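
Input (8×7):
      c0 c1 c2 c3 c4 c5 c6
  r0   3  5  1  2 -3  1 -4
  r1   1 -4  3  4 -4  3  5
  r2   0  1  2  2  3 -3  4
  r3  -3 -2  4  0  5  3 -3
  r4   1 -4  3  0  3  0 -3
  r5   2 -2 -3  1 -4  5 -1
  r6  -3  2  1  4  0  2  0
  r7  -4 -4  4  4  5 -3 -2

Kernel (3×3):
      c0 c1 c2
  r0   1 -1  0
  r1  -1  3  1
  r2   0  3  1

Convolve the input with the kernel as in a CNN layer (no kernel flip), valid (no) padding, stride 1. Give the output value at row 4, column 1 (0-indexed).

-6

The receptive field on the input at this output position is [-4 3 0 / -2 -3 1 / 2 1 4]. Elementwise product with the kernel and sum: -4·1 + 3·-1 + -2·-1 + -3·3 + 1·1 + 1·3 + 4·1.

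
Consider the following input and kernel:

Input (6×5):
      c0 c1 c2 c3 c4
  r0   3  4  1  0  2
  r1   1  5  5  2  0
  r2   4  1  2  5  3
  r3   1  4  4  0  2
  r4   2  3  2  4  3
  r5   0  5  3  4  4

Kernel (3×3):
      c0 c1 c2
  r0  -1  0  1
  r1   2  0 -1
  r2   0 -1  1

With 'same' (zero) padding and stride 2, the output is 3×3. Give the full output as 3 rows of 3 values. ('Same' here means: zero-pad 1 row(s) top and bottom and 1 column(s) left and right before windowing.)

Output[0,0]: The receptive field on the zero-padded input at this output position is [0 0 0 / 0 3 4 / 0 1 5]. Elementwise product with the kernel and sum: 0·-1 + 0·1 + 0·2 + 4·-1 + 1·-1 + 5·1.

0 5 0
7 -10 6
6 -1 4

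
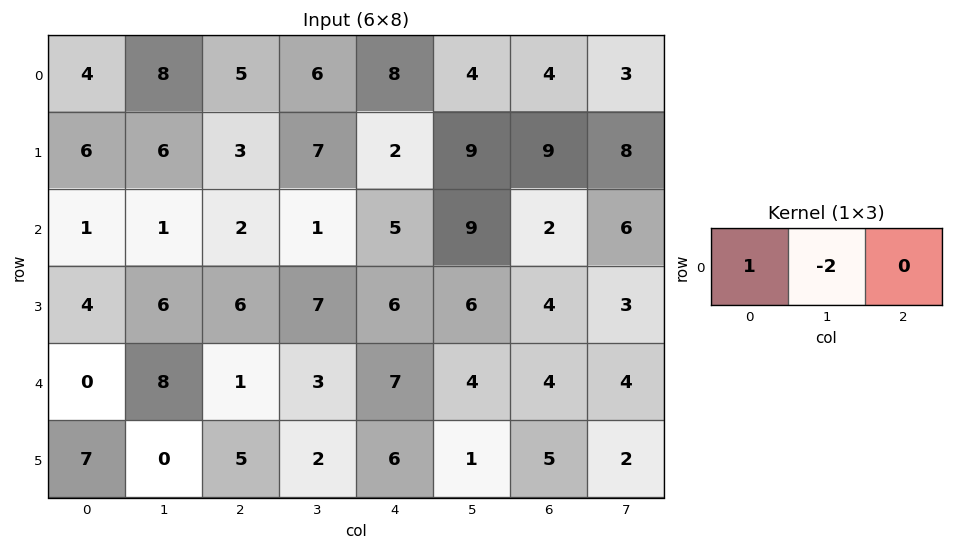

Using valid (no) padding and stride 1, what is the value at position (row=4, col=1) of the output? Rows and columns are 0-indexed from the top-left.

6

The receptive field on the input at this output position is [8 1 3]. Elementwise product with the kernel and sum: 8·1 + 1·-2.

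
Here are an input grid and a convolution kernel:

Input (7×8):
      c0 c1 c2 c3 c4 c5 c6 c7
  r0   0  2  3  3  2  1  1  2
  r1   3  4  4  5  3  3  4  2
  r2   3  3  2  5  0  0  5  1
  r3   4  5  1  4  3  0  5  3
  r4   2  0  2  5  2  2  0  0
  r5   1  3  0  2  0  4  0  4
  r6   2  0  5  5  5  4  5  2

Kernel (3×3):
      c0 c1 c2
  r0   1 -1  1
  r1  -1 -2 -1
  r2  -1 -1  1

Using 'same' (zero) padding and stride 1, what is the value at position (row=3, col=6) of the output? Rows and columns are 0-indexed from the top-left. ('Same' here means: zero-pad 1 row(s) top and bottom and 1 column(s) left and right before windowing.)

-19

The receptive field on the zero-padded input at this output position is [0 5 1 / 0 5 3 / 2 0 0]. Elementwise product with the kernel and sum: 0·1 + 5·-1 + 1·1 + 0·-1 + 5·-2 + 3·-1 + 2·-1 + 0·-1 + 0·1.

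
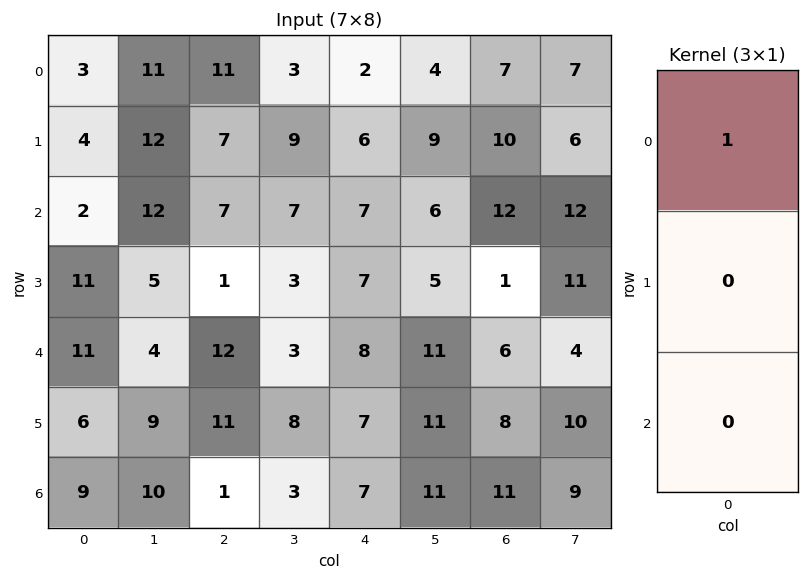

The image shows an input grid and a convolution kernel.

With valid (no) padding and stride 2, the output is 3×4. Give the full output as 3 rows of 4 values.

Output[0,0]: The receptive field on the input at this output position is [3 / 4 / 2]. Elementwise product with the kernel and sum: 3·1.

3 11 2 7
2 7 7 12
11 12 8 6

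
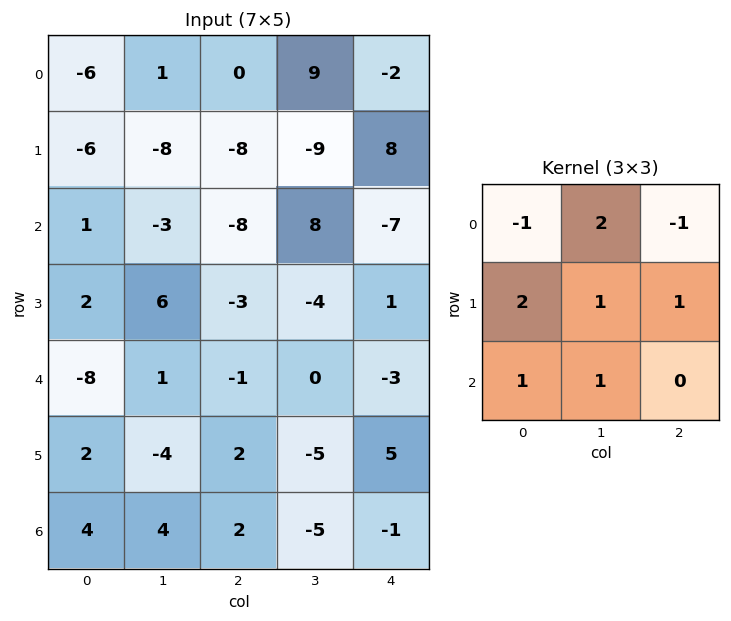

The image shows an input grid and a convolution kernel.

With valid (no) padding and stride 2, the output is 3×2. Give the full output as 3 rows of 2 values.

-22 3
1 21
21 5

Output[0,0]: The receptive field on the input at this output position is [-6 1 0 / -6 -8 -8 / 1 -3 -8]. Elementwise product with the kernel and sum: -6·-1 + 1·2 + 0·-1 + -6·2 + -8·1 + -8·1 + 1·1 + -3·1.
Output[0,1]: The receptive field on the input at this output position is [0 9 -2 / -8 -9 8 / -8 8 -7]. Elementwise product with the kernel and sum: 0·-1 + 9·2 + -2·-1 + -8·2 + -9·1 + 8·1 + -8·1 + 8·1.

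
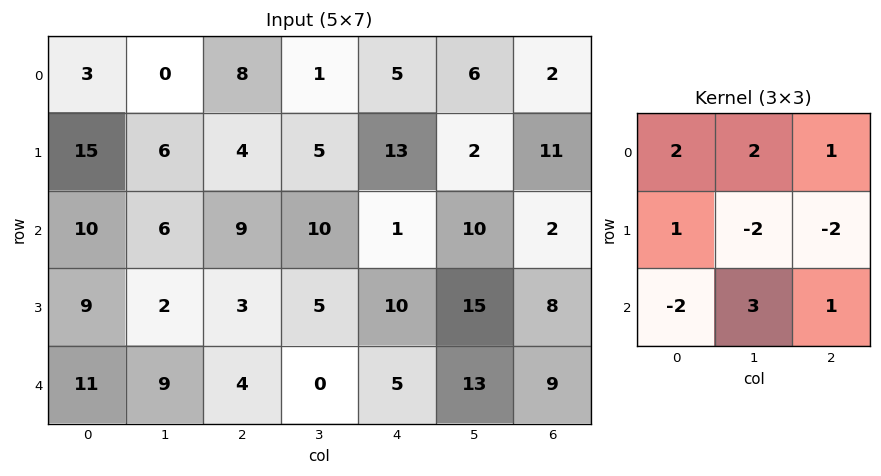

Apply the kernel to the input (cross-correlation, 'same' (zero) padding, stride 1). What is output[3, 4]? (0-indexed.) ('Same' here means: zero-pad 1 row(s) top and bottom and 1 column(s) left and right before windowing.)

The receptive field on the zero-padded input at this output position is [10 1 10 / 5 10 15 / 0 5 13]. Elementwise product with the kernel and sum: 10·2 + 1·2 + 10·1 + 5·1 + 10·-2 + 15·-2 + 0·-2 + 5·3 + 13·1.

15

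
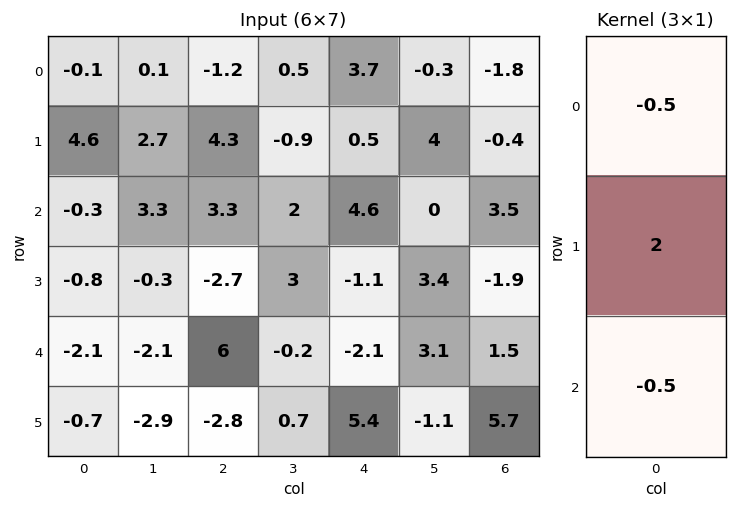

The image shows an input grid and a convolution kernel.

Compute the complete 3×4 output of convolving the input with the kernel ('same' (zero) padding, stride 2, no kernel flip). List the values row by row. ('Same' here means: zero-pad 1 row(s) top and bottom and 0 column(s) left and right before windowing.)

Output[0,0]: The receptive field on the zero-padded input at this output position is [0 / -0.1 / 4.6]. Elementwise product with the kernel and sum: 0·-0.5 + -0.1·2 + 4.6·-0.5.
Output[0,1]: The receptive field on the zero-padded input at this output position is [0 / -1.2 / 4.3]. Elementwise product with the kernel and sum: 0·-0.5 + -1.2·2 + 4.3·-0.5.

-2.5 -4.55 7.15 -3.4
-2.5 5.8 9.5 8.15
-3.45 14.75 -6.35 1.1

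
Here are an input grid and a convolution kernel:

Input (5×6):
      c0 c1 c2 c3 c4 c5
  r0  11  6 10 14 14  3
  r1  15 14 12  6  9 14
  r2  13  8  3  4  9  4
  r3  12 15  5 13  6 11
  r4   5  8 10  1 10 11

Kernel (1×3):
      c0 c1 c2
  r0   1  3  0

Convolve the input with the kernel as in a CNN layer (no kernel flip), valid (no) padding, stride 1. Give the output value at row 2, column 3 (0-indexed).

31

The receptive field on the input at this output position is [4 9 4]. Elementwise product with the kernel and sum: 4·1 + 9·3.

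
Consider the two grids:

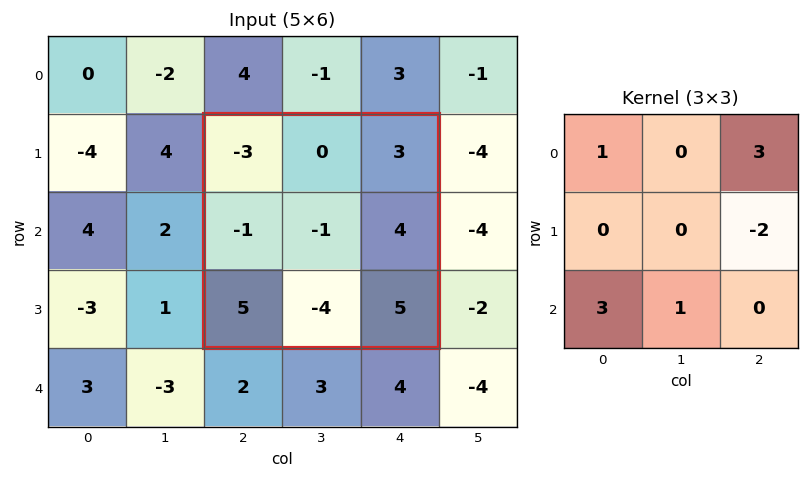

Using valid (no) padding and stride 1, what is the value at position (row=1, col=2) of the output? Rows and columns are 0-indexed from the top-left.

9

The receptive field on the input at this output position is [-3 0 3 / -1 -1 4 / 5 -4 5]. Elementwise product with the kernel and sum: -3·1 + 3·3 + 4·-2 + 5·3 + -4·1.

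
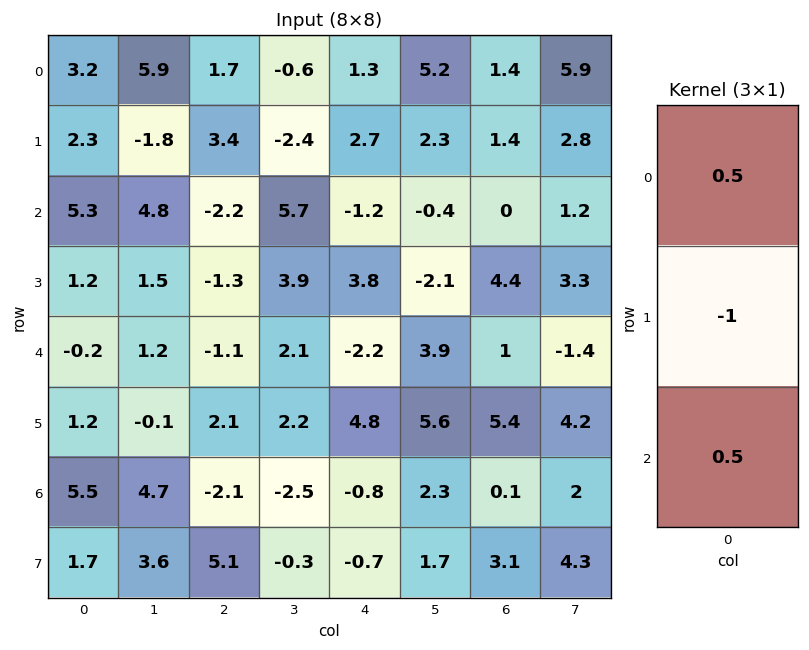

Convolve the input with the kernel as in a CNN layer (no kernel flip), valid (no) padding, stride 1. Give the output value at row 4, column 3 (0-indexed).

-2.4

The receptive field on the input at this output position is [2.1 / 2.2 / -2.5]. Elementwise product with the kernel and sum: 2.1·0.5 + 2.2·-1 + -2.5·0.5.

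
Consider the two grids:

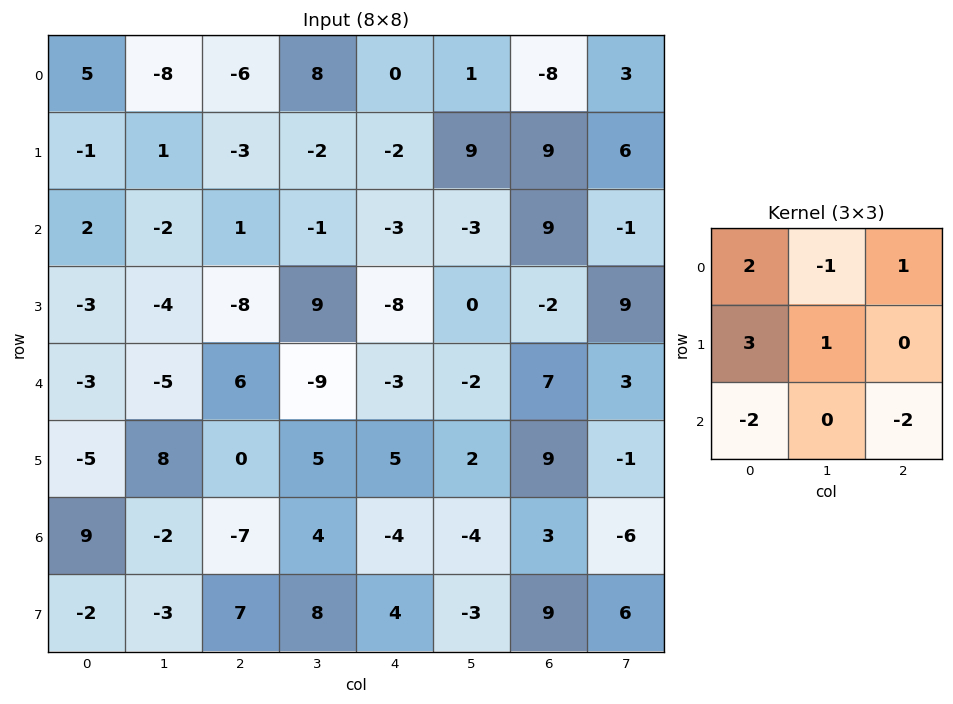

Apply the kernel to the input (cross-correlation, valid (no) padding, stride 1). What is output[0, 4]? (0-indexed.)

The receptive field on the input at this output position is [0 1 -8 / -2 9 9 / -3 -3 9]. Elementwise product with the kernel and sum: 0·2 + 1·-1 + -8·1 + -2·3 + 9·1 + -3·-2 + 9·-2.

-18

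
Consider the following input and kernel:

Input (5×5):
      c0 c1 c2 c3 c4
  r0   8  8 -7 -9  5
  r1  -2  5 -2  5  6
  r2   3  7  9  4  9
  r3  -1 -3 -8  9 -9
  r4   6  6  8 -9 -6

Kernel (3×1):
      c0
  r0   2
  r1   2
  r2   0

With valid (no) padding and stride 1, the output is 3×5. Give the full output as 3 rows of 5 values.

Output[0,0]: The receptive field on the input at this output position is [8 / -2 / 3]. Elementwise product with the kernel and sum: 8·2 + -2·2.
Output[0,1]: The receptive field on the input at this output position is [8 / 5 / 7]. Elementwise product with the kernel and sum: 8·2 + 5·2.

12 26 -18 -8 22
2 24 14 18 30
4 8 2 26 0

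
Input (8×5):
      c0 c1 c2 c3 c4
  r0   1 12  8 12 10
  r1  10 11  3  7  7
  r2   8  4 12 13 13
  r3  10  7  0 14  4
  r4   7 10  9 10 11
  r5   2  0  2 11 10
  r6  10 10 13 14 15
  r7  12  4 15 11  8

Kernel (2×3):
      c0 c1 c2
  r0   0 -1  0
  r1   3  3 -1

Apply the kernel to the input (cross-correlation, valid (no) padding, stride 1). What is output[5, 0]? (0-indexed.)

The receptive field on the input at this output position is [2 0 2 / 10 10 13]. Elementwise product with the kernel and sum: 0·-1 + 10·3 + 10·3 + 13·-1.

47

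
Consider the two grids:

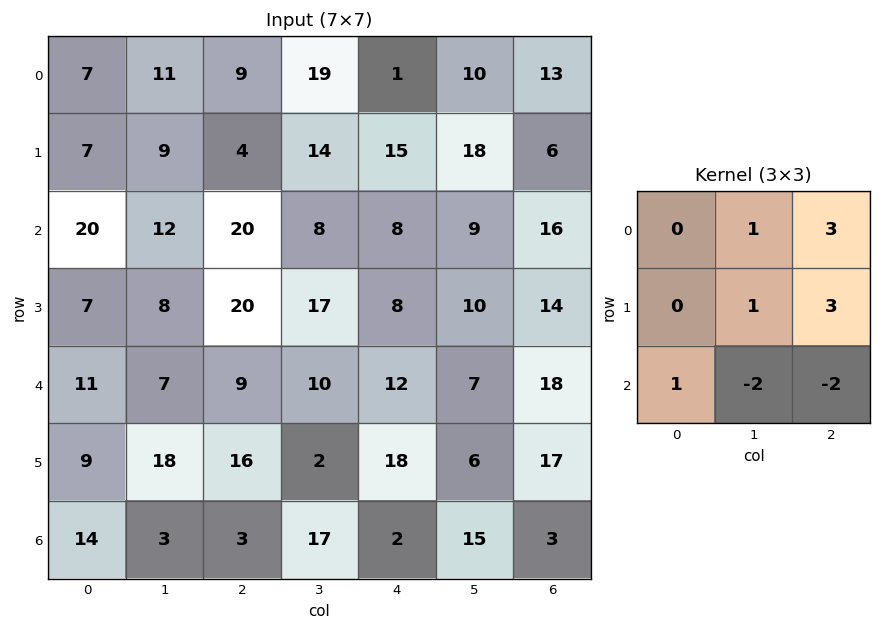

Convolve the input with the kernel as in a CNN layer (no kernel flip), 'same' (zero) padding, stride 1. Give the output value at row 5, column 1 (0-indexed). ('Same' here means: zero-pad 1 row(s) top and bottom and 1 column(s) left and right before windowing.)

The receptive field on the zero-padded input at this output position is [11 7 9 / 9 18 16 / 14 3 3]. Elementwise product with the kernel and sum: 7·1 + 9·3 + 18·1 + 16·3 + 14·1 + 3·-2 + 3·-2.

102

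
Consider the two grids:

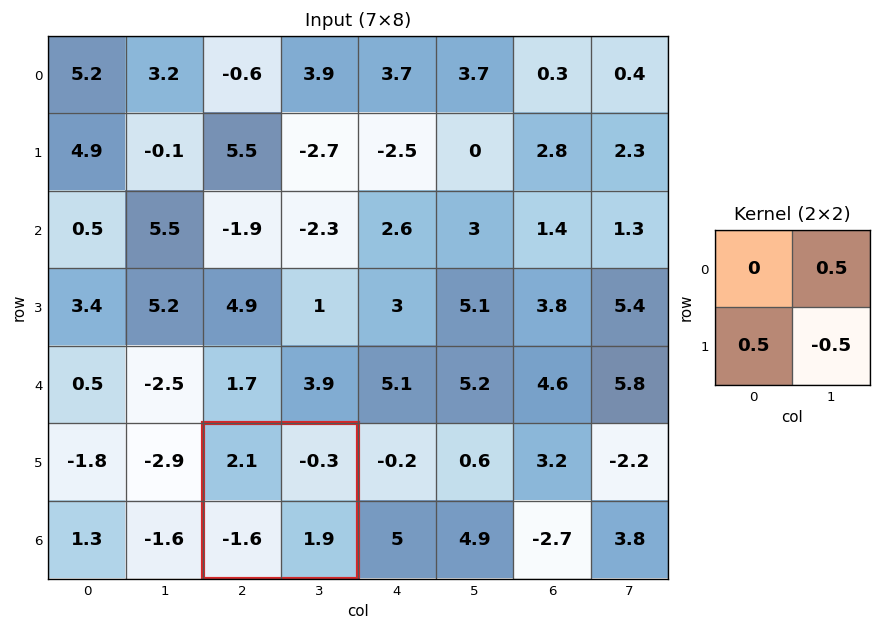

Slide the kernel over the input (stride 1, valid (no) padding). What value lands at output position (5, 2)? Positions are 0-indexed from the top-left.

The receptive field on the input at this output position is [2.1 -0.3 / -1.6 1.9]. Elementwise product with the kernel and sum: -0.3·0.5 + -1.6·0.5 + 1.9·-0.5.

-1.9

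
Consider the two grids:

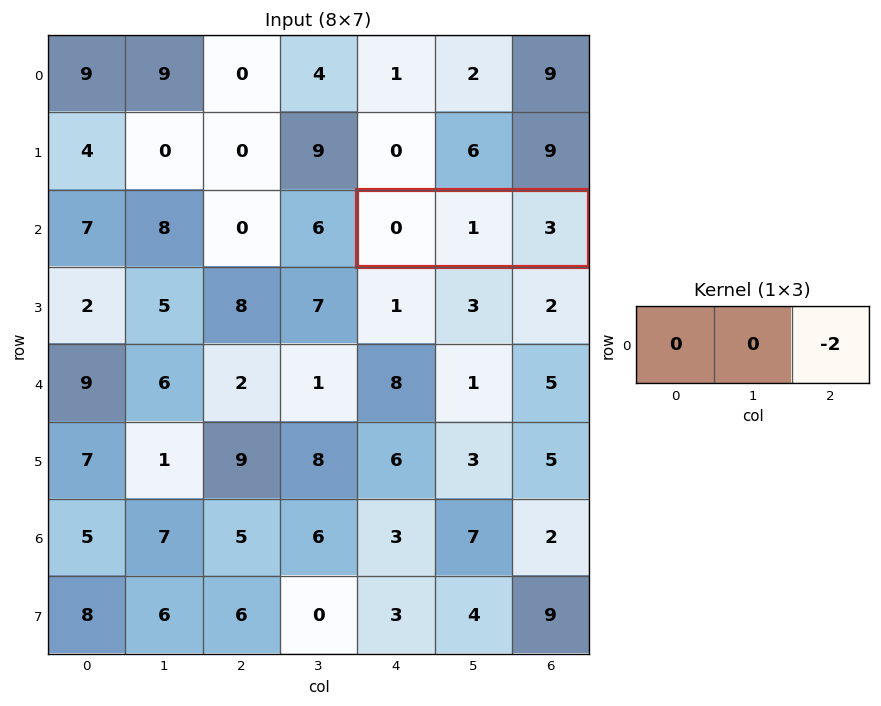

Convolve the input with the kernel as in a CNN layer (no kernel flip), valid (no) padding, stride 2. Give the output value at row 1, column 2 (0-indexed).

-6

The receptive field on the input at this output position is [0 1 3]. Elementwise product with the kernel and sum: 3·-2.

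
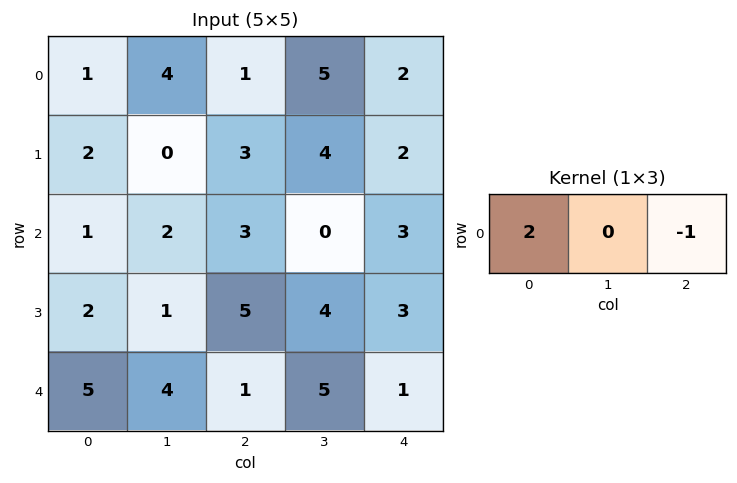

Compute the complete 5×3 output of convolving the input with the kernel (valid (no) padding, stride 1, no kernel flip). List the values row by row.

Output[0,0]: The receptive field on the input at this output position is [1 4 1]. Elementwise product with the kernel and sum: 1·2 + 1·-1.

1 3 0
1 -4 4
-1 4 3
-1 -2 7
9 3 1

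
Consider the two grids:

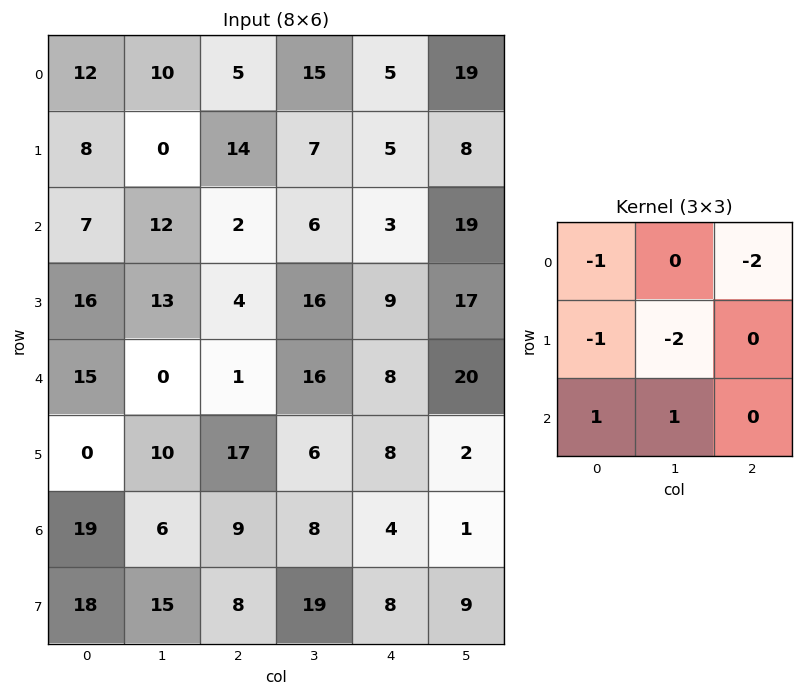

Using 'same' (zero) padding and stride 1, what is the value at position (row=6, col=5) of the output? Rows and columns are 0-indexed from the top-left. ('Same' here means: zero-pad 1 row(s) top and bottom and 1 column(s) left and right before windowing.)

The receptive field on the zero-padded input at this output position is [8 2 0 / 4 1 0 / 8 9 0]. Elementwise product with the kernel and sum: 8·-1 + 0·-2 + 4·-1 + 1·-2 + 8·1 + 9·1.

3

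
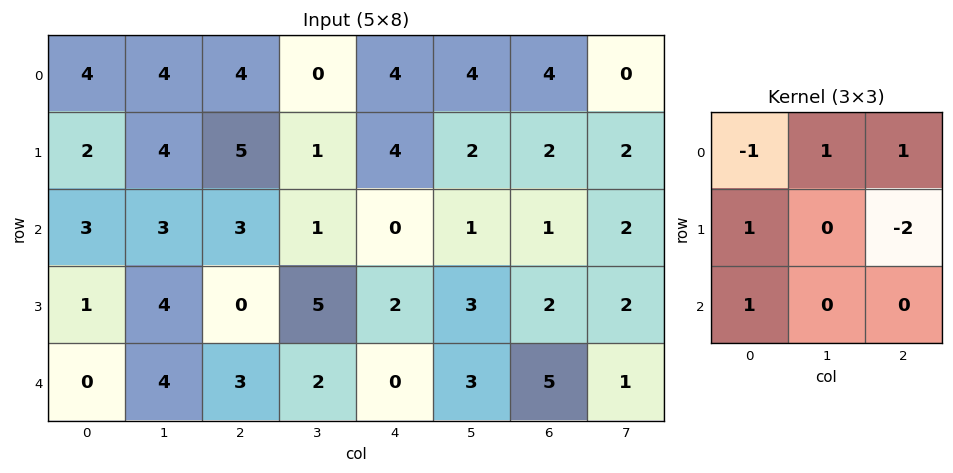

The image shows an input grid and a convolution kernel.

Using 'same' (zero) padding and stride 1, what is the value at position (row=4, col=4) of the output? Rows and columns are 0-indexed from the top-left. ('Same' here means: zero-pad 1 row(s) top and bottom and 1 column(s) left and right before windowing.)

The receptive field on the zero-padded input at this output position is [5 2 3 / 2 0 3 / 0 0 0]. Elementwise product with the kernel and sum: 5·-1 + 2·1 + 3·1 + 2·1 + 3·-2 + 0·1.

-4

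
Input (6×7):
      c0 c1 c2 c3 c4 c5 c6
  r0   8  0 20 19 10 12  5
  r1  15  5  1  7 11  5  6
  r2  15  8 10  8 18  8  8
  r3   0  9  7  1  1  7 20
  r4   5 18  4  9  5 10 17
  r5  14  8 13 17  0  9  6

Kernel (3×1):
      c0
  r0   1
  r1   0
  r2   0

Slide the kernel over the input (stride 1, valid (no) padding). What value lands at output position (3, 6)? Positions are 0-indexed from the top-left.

20

The receptive field on the input at this output position is [20 / 17 / 6]. Elementwise product with the kernel and sum: 20·1.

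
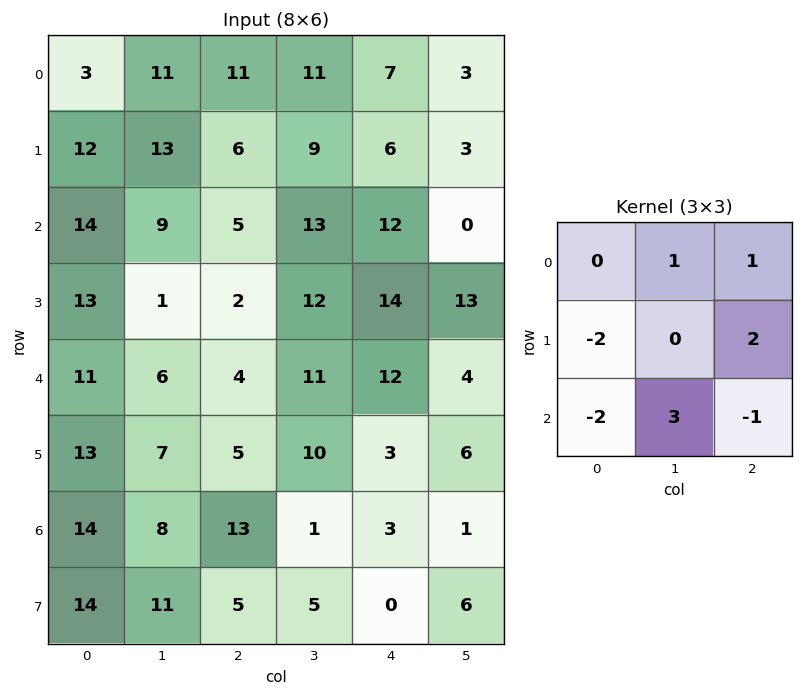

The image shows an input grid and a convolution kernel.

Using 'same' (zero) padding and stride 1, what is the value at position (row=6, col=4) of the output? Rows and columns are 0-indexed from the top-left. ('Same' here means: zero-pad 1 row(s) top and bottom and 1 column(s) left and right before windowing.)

The receptive field on the zero-padded input at this output position is [10 3 6 / 1 3 1 / 5 0 6]. Elementwise product with the kernel and sum: 3·1 + 6·1 + 1·-2 + 1·2 + 5·-2 + 0·3 + 6·-1.

-7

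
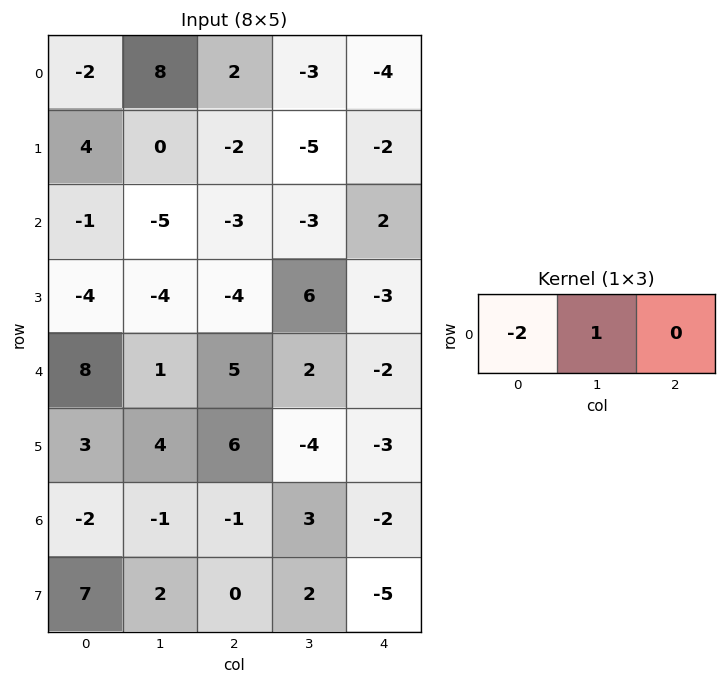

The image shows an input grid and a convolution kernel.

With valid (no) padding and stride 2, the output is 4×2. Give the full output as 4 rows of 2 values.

12 -7
-3 3
-15 -8
3 5

Output[0,0]: The receptive field on the input at this output position is [-2 8 2]. Elementwise product with the kernel and sum: -2·-2 + 8·1.
Output[0,1]: The receptive field on the input at this output position is [2 -3 -4]. Elementwise product with the kernel and sum: 2·-2 + -3·1.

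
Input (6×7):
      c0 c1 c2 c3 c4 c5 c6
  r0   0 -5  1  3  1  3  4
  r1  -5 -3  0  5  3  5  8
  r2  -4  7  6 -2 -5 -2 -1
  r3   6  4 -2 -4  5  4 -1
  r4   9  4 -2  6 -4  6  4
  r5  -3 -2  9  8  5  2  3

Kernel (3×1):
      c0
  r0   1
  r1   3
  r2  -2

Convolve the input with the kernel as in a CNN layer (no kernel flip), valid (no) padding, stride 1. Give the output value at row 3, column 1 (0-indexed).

20

The receptive field on the input at this output position is [4 / 4 / -2]. Elementwise product with the kernel and sum: 4·1 + 4·3 + -2·-2.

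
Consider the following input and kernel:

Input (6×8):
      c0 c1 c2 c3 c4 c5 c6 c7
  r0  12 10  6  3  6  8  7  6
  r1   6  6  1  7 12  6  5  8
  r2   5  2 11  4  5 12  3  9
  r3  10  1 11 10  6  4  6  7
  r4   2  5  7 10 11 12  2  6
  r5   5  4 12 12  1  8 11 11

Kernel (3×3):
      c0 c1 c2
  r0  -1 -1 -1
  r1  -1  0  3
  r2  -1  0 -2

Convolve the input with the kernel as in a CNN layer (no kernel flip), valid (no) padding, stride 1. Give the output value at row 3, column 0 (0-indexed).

The receptive field on the input at this output position is [10 1 11 / 2 5 7 / 5 4 12]. Elementwise product with the kernel and sum: 10·-1 + 1·-1 + 11·-1 + 2·-1 + 7·3 + 5·-1 + 12·-2.

-32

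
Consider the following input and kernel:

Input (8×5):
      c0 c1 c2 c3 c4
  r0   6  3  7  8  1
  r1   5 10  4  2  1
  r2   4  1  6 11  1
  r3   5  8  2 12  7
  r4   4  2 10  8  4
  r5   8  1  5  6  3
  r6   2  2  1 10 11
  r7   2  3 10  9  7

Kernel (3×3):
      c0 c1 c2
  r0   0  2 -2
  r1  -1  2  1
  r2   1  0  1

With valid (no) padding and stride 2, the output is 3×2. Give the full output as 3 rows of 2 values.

21 22
17 63
-14 30

Output[0,0]: The receptive field on the input at this output position is [6 3 7 / 5 10 4 / 4 1 6]. Elementwise product with the kernel and sum: 3·2 + 7·-2 + 5·-1 + 10·2 + 4·1 + 4·1 + 6·1.
Output[0,1]: The receptive field on the input at this output position is [7 8 1 / 4 2 1 / 6 11 1]. Elementwise product with the kernel and sum: 8·2 + 1·-2 + 4·-1 + 2·2 + 1·1 + 6·1 + 1·1.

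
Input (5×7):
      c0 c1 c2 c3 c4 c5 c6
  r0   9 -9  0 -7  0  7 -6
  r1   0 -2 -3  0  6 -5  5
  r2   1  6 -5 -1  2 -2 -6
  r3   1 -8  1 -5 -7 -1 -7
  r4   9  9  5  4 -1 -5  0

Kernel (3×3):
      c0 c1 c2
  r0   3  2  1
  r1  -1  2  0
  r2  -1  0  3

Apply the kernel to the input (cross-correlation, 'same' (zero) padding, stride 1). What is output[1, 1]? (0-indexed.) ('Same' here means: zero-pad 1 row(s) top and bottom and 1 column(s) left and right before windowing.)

-11

The receptive field on the zero-padded input at this output position is [9 -9 0 / 0 -2 -3 / 1 6 -5]. Elementwise product with the kernel and sum: 9·3 + -9·2 + 0·1 + 0·-1 + -2·2 + 1·-1 + -5·3.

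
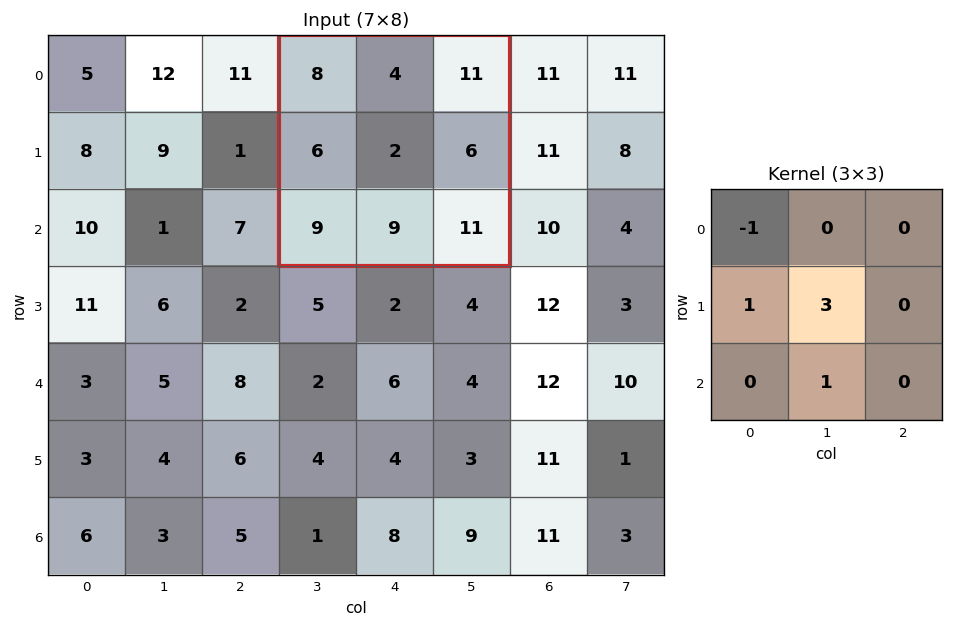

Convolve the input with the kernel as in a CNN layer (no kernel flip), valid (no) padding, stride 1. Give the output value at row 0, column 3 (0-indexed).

The receptive field on the input at this output position is [8 4 11 / 6 2 6 / 9 9 11]. Elementwise product with the kernel and sum: 8·-1 + 6·1 + 2·3 + 9·1.

13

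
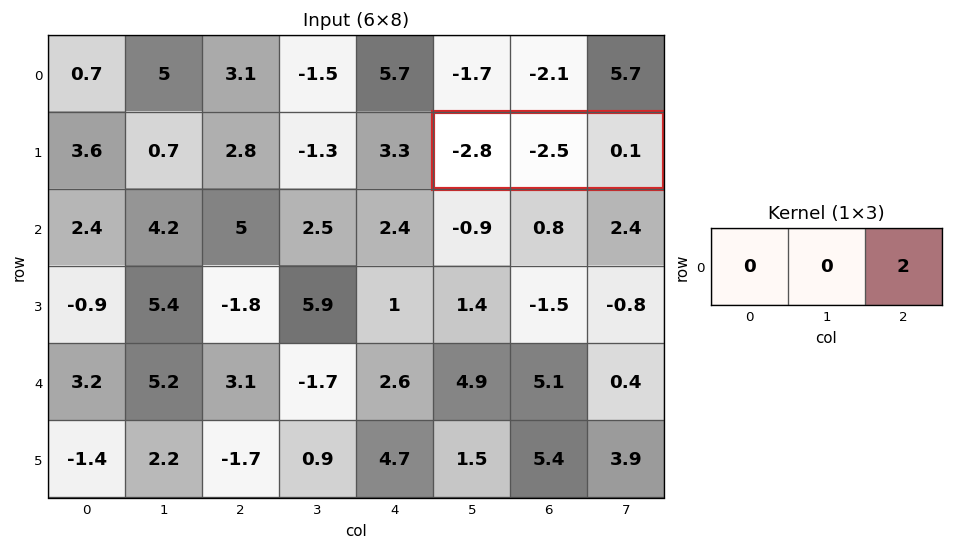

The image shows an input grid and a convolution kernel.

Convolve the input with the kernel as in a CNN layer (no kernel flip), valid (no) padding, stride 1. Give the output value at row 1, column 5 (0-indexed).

0.2

The receptive field on the input at this output position is [-2.8 -2.5 0.1]. Elementwise product with the kernel and sum: 0.1·2.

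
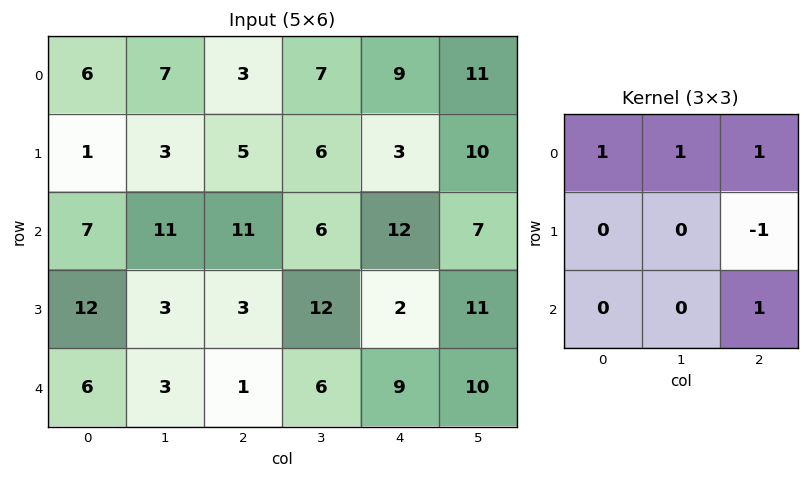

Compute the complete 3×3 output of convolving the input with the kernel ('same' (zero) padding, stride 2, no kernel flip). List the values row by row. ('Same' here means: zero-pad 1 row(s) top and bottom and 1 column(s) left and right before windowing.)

Output[0,0]: The receptive field on the zero-padded input at this output position is [0 0 0 / 0 6 7 / 0 1 3]. Elementwise product with the kernel and sum: 0·1 + 0·1 + 0·1 + 7·-1 + 3·1.

-4 -1 -1
-4 20 23
12 12 15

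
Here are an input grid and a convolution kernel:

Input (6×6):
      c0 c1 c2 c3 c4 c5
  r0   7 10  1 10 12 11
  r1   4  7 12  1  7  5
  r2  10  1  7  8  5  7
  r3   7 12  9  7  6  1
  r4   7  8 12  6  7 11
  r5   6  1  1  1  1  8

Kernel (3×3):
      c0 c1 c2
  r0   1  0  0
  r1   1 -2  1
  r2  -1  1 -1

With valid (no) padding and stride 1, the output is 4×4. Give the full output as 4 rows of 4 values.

Output[0,0]: The receptive field on the input at this output position is [7 10 1 / 4 7 12 / 10 1 7]. Elementwise product with the kernel and sum: 7·1 + 4·1 + 7·-2 + 12·1 + 10·-1 + 1·1 + 7·-1.

-7 -8 14 -8
15 -8 0 4
-9 0 -5 -6
4 1 15 2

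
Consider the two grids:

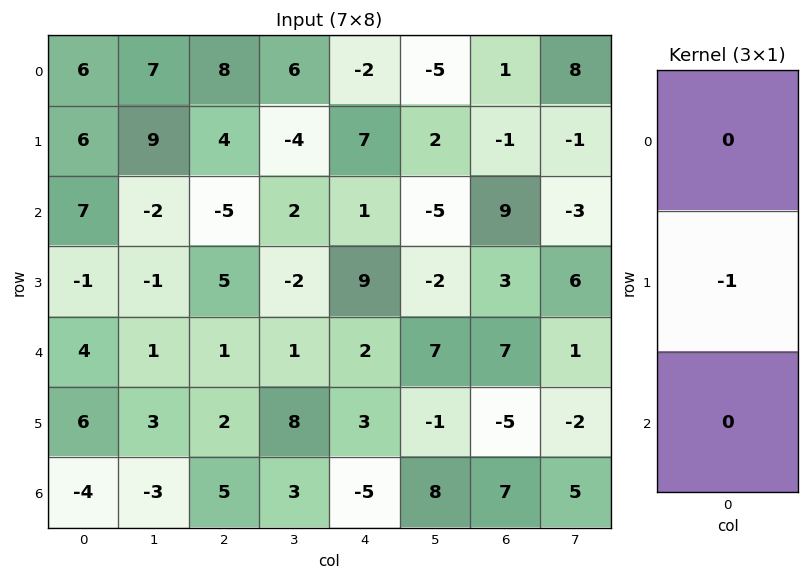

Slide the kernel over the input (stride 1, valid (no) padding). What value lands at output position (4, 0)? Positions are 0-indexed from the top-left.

The receptive field on the input at this output position is [4 / 6 / -4]. Elementwise product with the kernel and sum: 6·-1.

-6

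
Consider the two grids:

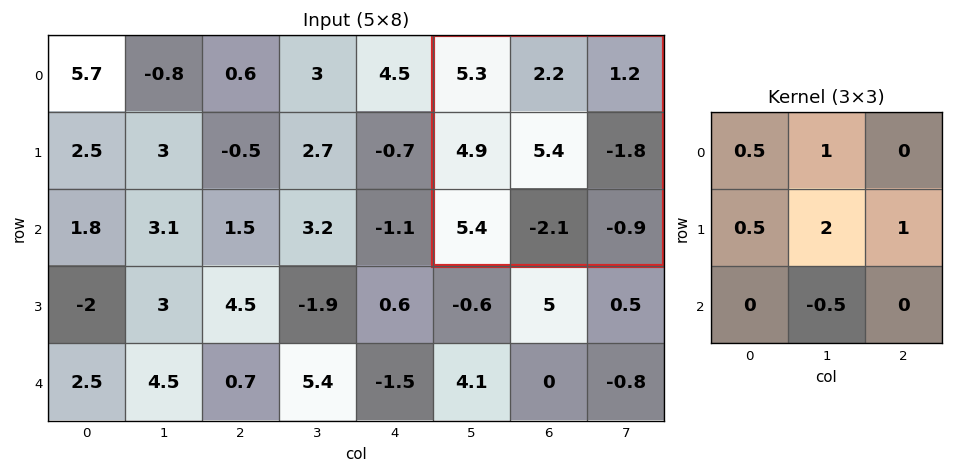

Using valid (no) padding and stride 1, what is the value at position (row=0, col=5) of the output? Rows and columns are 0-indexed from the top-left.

17.35

The receptive field on the input at this output position is [5.3 2.2 1.2 / 4.9 5.4 -1.8 / 5.4 -2.1 -0.9]. Elementwise product with the kernel and sum: 5.3·0.5 + 2.2·1 + 4.9·0.5 + 5.4·2 + -1.8·1 + -2.1·-0.5.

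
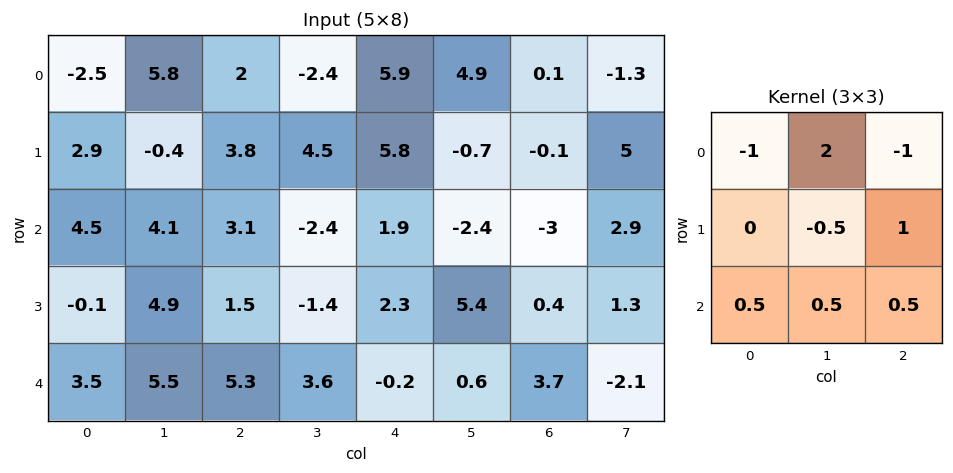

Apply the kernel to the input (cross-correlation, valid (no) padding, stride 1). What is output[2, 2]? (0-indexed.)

-2.45

The receptive field on the input at this output position is [3.1 -2.4 1.9 / 1.5 -1.4 2.3 / 5.3 3.6 -0.2]. Elementwise product with the kernel and sum: 3.1·-1 + -2.4·2 + 1.9·-1 + -1.4·-0.5 + 2.3·1 + 5.3·0.5 + 3.6·0.5 + -0.2·0.5.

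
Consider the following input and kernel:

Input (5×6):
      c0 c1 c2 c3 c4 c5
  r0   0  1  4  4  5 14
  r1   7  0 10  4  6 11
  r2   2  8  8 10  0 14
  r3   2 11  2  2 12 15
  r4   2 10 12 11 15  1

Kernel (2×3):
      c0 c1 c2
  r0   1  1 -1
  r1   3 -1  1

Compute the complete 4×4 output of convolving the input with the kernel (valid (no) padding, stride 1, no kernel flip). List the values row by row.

Output[0,0]: The receptive field on the input at this output position is [0 1 4 / 7 0 10]. Elementwise product with the kernel and sum: 0·1 + 1·1 + 4·-1 + 7·3 + 0·-1 + 10·1.

28 -5 35 12
3 32 22 43
-1 39 34 5
19 40 32 18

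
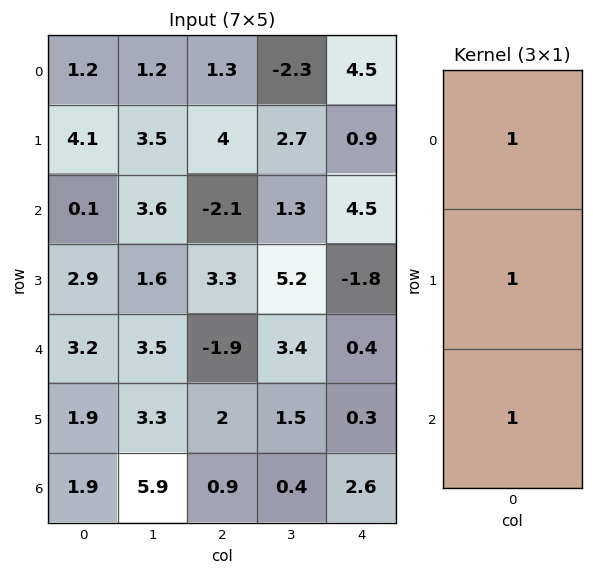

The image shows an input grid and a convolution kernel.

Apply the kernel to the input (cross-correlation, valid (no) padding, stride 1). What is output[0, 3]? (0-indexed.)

The receptive field on the input at this output position is [-2.3 / 2.7 / 1.3]. Elementwise product with the kernel and sum: -2.3·1 + 2.7·1 + 1.3·1.

1.7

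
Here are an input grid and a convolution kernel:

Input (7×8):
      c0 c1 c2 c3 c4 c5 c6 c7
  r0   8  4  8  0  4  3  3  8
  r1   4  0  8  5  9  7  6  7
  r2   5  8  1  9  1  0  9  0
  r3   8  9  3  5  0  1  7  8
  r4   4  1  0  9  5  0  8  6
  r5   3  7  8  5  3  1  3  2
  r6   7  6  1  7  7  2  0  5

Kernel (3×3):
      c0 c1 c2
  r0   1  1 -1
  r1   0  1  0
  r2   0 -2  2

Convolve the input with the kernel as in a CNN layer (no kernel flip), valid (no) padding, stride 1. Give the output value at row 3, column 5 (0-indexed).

The receptive field on the input at this output position is [1 7 8 / 0 8 6 / 1 3 2]. Elementwise product with the kernel and sum: 1·1 + 7·1 + 8·-1 + 8·1 + 3·-2 + 2·2.

6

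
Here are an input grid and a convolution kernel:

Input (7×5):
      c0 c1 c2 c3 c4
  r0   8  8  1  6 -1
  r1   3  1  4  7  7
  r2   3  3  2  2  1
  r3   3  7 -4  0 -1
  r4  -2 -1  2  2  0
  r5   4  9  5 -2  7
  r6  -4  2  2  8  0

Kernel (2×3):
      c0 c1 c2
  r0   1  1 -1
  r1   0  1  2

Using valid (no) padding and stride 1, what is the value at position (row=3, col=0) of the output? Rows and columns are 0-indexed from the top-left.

17

The receptive field on the input at this output position is [3 7 -4 / -2 -1 2]. Elementwise product with the kernel and sum: 3·1 + 7·1 + -4·-1 + -1·1 + 2·2.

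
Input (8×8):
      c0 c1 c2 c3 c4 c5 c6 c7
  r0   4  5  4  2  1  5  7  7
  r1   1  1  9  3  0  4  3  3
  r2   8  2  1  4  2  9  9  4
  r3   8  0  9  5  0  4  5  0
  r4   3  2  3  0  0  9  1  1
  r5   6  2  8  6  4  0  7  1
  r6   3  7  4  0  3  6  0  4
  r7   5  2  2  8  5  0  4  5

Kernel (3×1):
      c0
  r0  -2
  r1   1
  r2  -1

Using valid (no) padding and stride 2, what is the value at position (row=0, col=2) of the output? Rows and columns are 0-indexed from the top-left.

-4

The receptive field on the input at this output position is [1 / 0 / 2]. Elementwise product with the kernel and sum: 1·-2 + 0·1 + 2·-1.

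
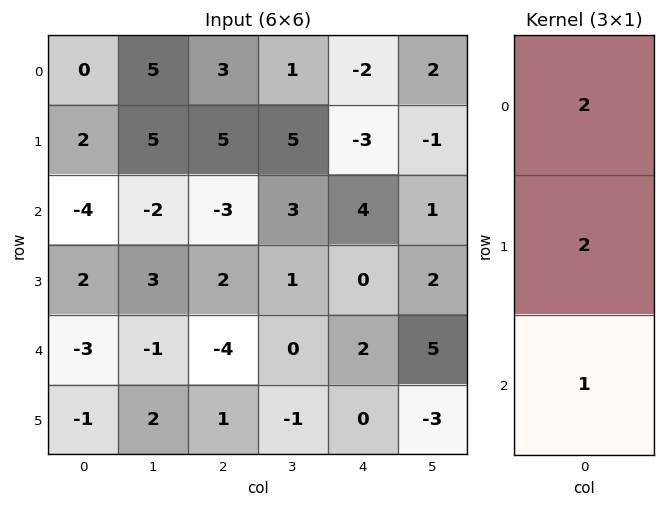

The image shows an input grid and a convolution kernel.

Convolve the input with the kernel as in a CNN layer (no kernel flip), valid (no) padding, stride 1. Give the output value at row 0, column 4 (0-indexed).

-6

The receptive field on the input at this output position is [-2 / -3 / 4]. Elementwise product with the kernel and sum: -2·2 + -3·2 + 4·1.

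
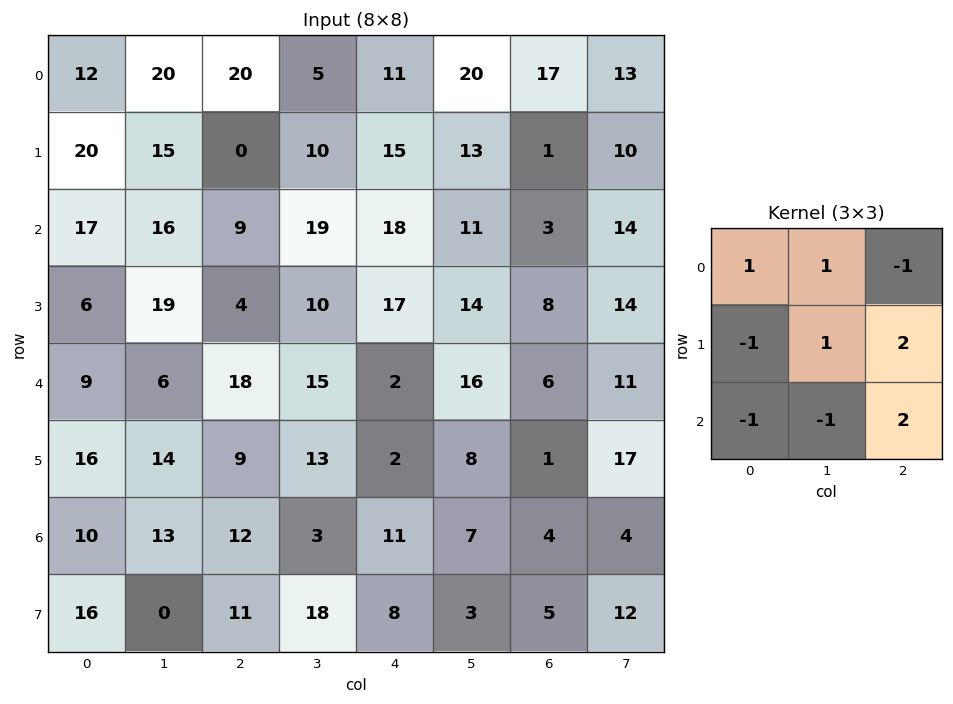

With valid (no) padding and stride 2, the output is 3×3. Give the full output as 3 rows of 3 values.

Output[0,0]: The receptive field on the input at this output position is [12 20 20 / 20 15 0 / 17 16 9]. Elementwise product with the kernel and sum: 12·1 + 20·1 + 20·-1 + 20·-1 + 15·1 + 0·2 + 17·-1 + 16·-1 + 9·2.
Output[0,1]: The receptive field on the input at this output position is [20 5 11 / 0 10 15 / 9 19 18]. Elementwise product with the kernel and sum: 20·1 + 5·1 + 11·-1 + 0·-1 + 10·1 + 15·2 + 9·-1 + 19·-1 + 18·2.

-8 62 -9
66 21 33
14 46 10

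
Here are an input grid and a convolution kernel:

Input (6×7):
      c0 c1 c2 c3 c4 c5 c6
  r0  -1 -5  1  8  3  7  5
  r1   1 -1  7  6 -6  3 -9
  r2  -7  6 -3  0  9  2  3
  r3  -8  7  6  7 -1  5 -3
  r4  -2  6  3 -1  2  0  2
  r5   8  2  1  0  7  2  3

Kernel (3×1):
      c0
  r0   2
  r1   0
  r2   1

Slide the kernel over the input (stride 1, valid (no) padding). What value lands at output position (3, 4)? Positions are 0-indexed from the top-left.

5

The receptive field on the input at this output position is [-1 / 2 / 7]. Elementwise product with the kernel and sum: -1·2 + 7·1.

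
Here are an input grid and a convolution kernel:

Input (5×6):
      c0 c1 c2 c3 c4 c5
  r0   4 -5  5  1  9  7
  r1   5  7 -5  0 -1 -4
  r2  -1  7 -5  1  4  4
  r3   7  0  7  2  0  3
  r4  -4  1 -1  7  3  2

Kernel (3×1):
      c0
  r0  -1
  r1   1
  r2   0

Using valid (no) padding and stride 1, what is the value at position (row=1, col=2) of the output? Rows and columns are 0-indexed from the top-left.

0

The receptive field on the input at this output position is [-5 / -5 / 7]. Elementwise product with the kernel and sum: -5·-1 + -5·1.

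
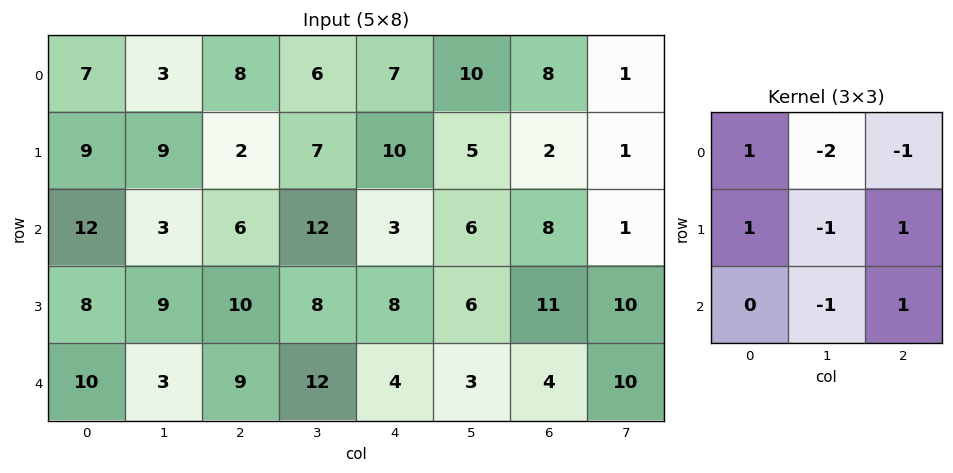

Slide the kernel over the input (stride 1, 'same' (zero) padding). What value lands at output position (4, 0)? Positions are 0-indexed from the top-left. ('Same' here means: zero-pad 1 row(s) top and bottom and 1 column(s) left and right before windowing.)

The receptive field on the zero-padded input at this output position is [0 8 9 / 0 10 3 / 0 0 0]. Elementwise product with the kernel and sum: 0·1 + 8·-2 + 9·-1 + 0·1 + 10·-1 + 3·1 + 0·-1 + 0·1.

-32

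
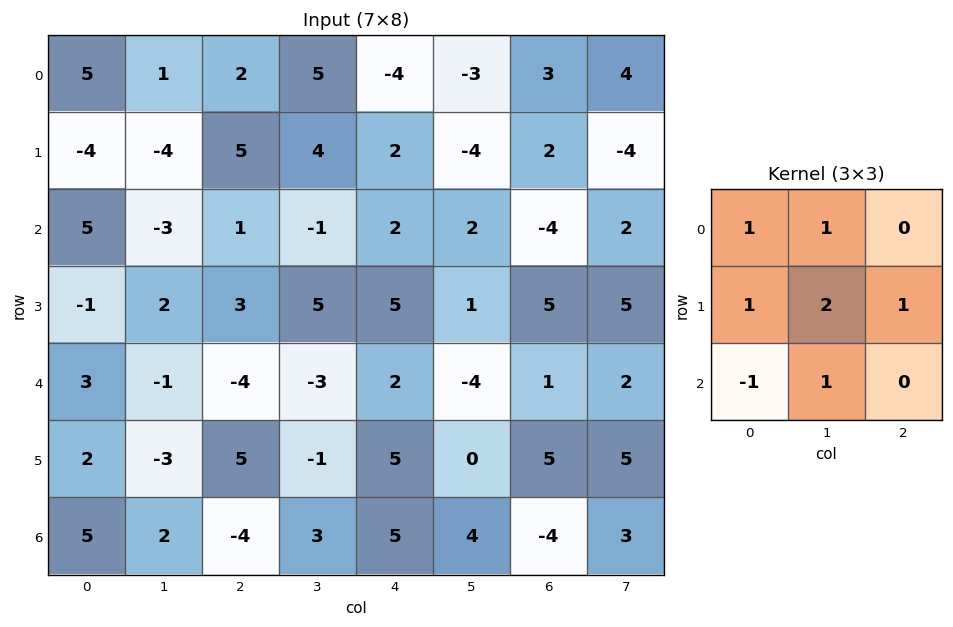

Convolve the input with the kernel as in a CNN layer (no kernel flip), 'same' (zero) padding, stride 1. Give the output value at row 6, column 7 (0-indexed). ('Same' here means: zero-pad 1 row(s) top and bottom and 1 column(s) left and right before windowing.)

12

The receptive field on the zero-padded input at this output position is [5 5 0 / -4 3 0 / 0 0 0]. Elementwise product with the kernel and sum: 5·1 + 5·1 + -4·1 + 3·2 + 0·1 + 0·-1 + 0·1.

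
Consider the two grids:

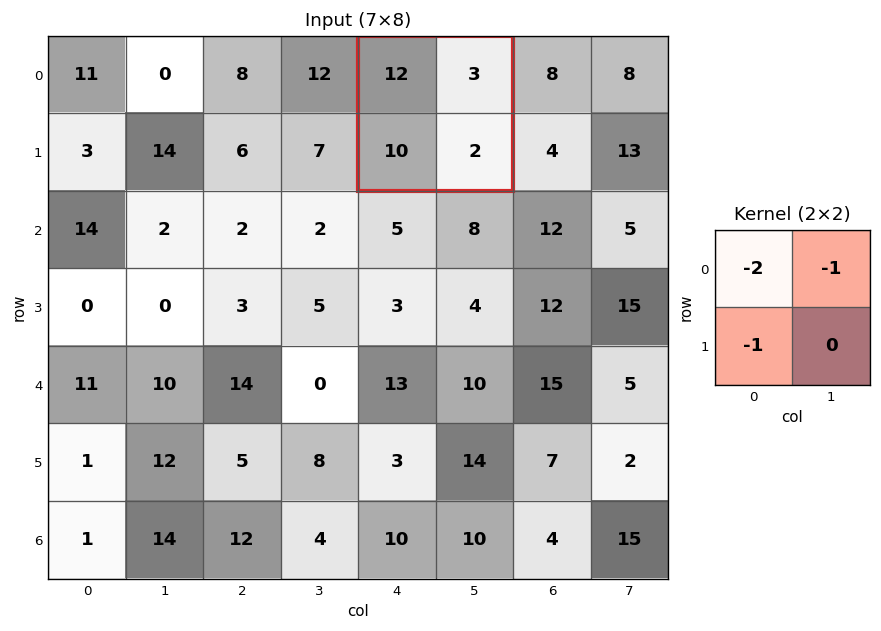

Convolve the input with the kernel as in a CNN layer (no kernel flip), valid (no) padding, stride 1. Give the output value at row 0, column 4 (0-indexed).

The receptive field on the input at this output position is [12 3 / 10 2]. Elementwise product with the kernel and sum: 12·-2 + 3·-1 + 10·-1.

-37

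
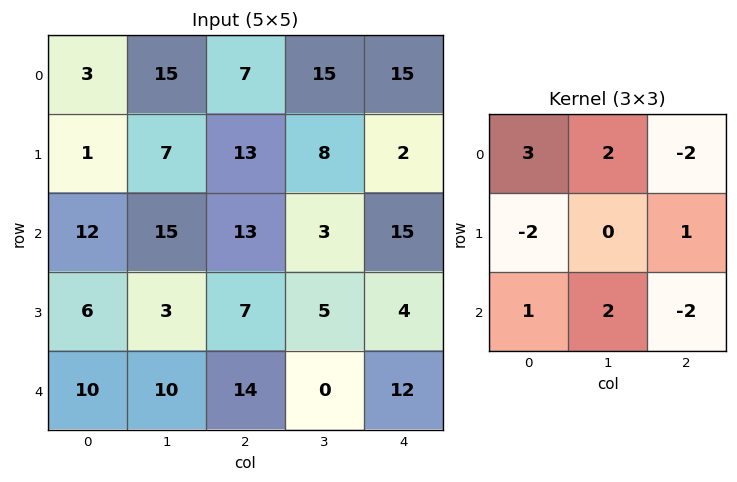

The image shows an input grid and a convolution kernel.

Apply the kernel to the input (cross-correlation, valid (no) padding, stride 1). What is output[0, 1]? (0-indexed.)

58

The receptive field on the input at this output position is [15 7 15 / 7 13 8 / 15 13 3]. Elementwise product with the kernel and sum: 15·3 + 7·2 + 15·-2 + 7·-2 + 8·1 + 15·1 + 13·2 + 3·-2.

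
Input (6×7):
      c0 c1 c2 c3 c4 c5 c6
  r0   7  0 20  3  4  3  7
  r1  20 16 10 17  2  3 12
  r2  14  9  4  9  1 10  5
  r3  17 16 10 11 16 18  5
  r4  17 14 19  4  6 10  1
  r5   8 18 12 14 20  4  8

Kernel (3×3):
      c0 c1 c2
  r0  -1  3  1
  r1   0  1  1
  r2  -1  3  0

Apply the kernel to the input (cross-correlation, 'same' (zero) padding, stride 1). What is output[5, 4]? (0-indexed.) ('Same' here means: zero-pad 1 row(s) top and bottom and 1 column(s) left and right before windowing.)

48

The receptive field on the zero-padded input at this output position is [4 6 10 / 14 20 4 / 0 0 0]. Elementwise product with the kernel and sum: 4·-1 + 6·3 + 10·1 + 20·1 + 4·1 + 0·-1 + 0·3.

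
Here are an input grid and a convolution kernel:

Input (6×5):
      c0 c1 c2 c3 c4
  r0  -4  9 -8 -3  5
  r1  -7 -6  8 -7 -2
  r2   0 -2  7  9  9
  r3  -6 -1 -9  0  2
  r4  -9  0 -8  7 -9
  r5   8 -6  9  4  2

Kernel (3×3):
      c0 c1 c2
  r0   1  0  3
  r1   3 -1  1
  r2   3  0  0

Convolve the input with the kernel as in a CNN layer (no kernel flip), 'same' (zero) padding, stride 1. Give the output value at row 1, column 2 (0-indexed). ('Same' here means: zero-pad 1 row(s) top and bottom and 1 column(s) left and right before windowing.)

-39

The receptive field on the zero-padded input at this output position is [9 -8 -3 / -6 8 -7 / -2 7 9]. Elementwise product with the kernel and sum: 9·1 + -3·3 + -6·3 + 8·-1 + -7·1 + -2·3.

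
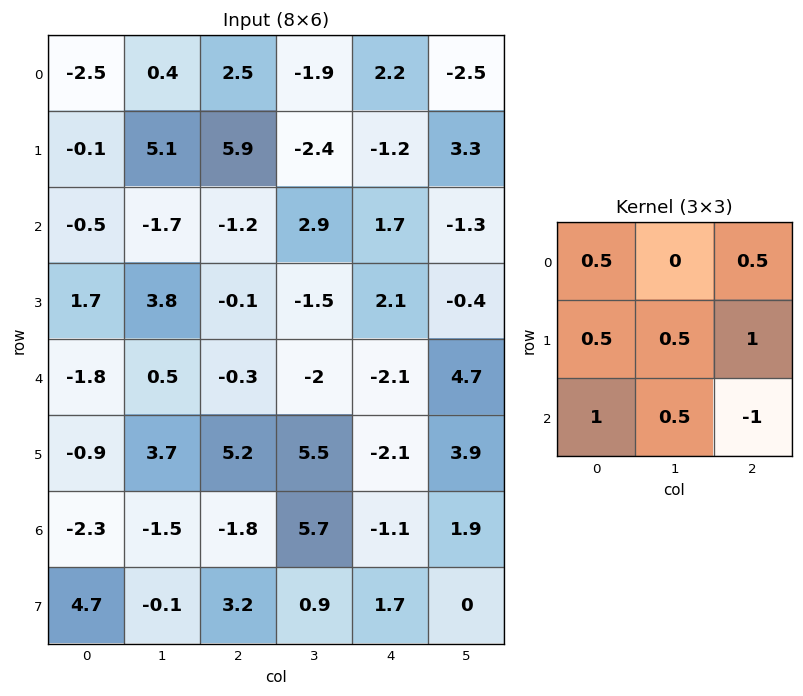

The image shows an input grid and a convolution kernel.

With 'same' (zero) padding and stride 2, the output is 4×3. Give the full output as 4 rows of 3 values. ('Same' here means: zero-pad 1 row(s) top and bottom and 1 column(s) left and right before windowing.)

Output[0,0]: The receptive field on the zero-padded input at this output position is [0 0 0 / 0 -2.5 0.4 / 0 -0.1 5.1]. Elementwise product with the kernel and sum: 0·0.5 + 0·0.5 + 0·0.5 + -2.5·0.5 + 0.4·1 + 0·1 + -0.1·0.5 + 5.1·-1.

-6 10 -8.65
-2.35 8.05 1.4
-2.65 0.05 2.25
1.65 9.25 10.65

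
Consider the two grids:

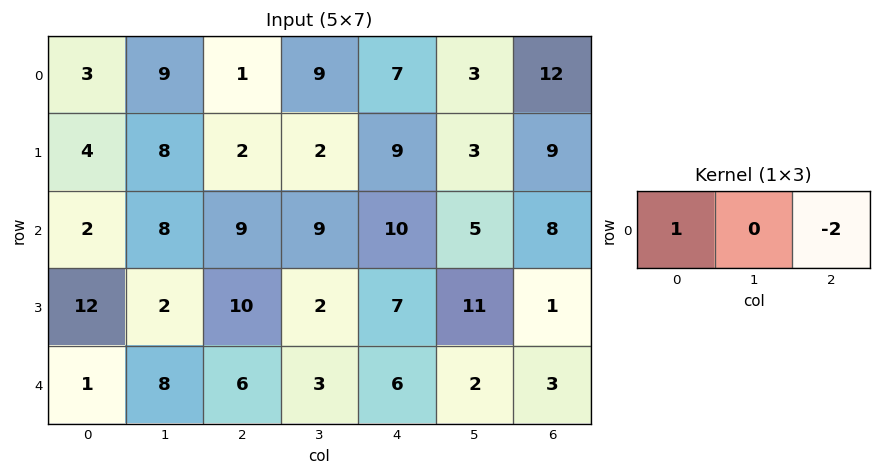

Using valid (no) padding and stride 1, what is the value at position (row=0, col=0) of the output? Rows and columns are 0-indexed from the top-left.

1

The receptive field on the input at this output position is [3 9 1]. Elementwise product with the kernel and sum: 3·1 + 1·-2.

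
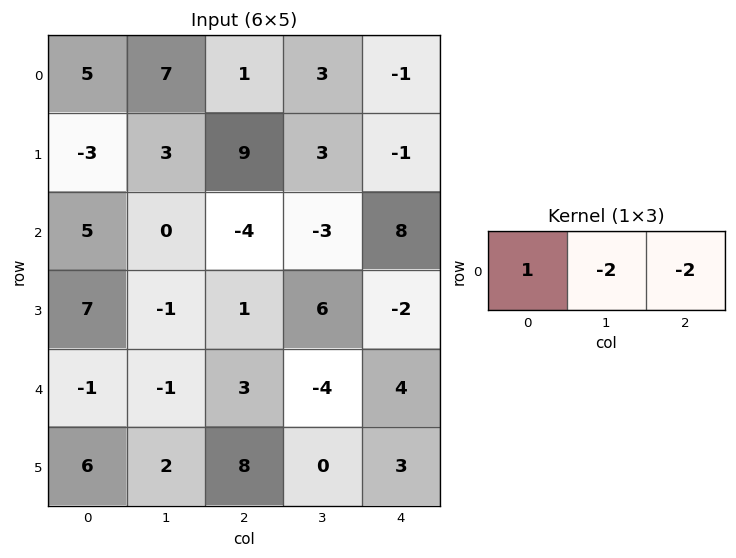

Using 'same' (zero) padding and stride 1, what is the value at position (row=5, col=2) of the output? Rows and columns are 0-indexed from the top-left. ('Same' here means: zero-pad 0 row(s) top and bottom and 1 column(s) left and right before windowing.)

The receptive field on the zero-padded input at this output position is [2 8 0]. Elementwise product with the kernel and sum: 2·1 + 8·-2 + 0·-2.

-14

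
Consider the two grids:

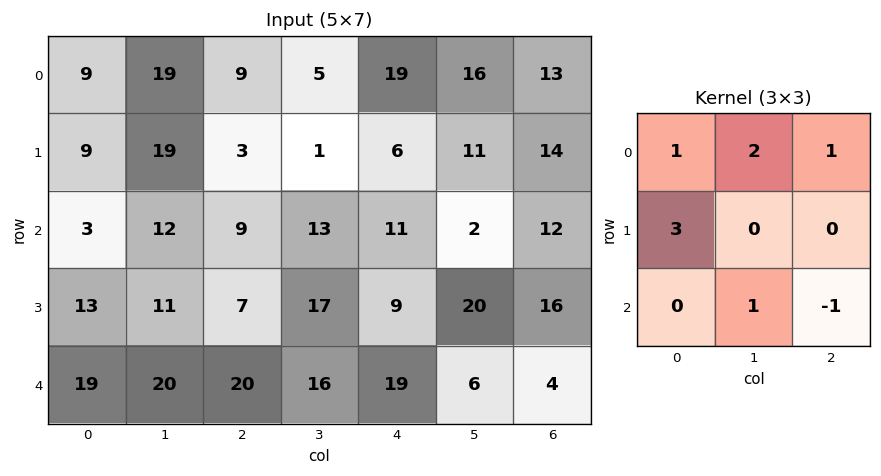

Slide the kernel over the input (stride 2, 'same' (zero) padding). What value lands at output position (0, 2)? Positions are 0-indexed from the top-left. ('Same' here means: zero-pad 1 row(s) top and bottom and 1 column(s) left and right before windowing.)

The receptive field on the zero-padded input at this output position is [0 0 0 / 5 19 16 / 1 6 11]. Elementwise product with the kernel and sum: 0·1 + 0·2 + 0·1 + 5·3 + 6·1 + 11·-1.

10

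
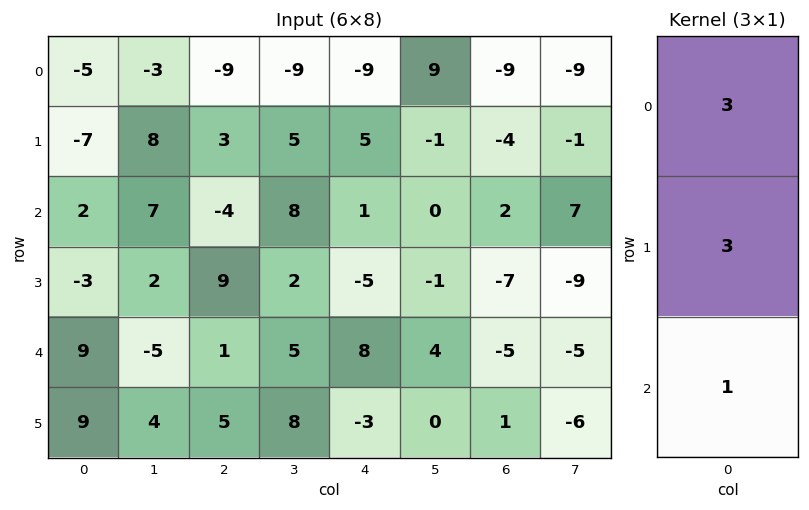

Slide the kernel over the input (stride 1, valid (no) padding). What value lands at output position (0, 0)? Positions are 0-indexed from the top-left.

The receptive field on the input at this output position is [-5 / -7 / 2]. Elementwise product with the kernel and sum: -5·3 + -7·3 + 2·1.

-34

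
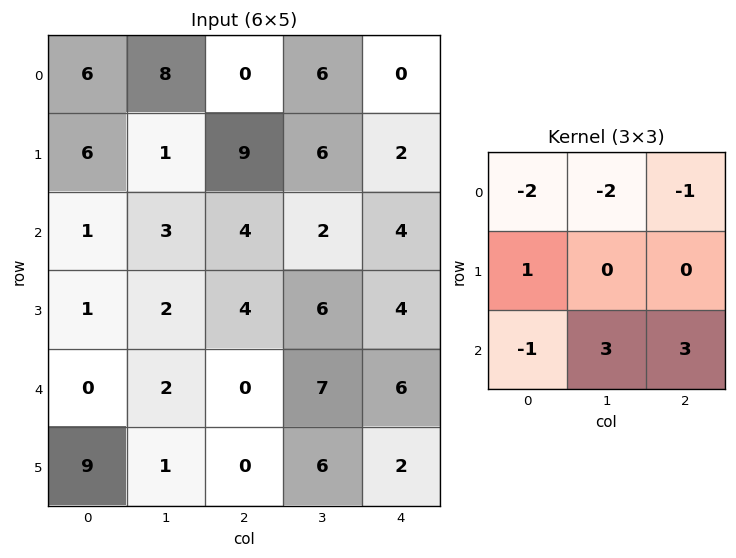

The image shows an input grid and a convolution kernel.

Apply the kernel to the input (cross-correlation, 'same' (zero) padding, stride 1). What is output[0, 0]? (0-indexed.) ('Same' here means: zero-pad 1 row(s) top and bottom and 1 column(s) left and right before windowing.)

21

The receptive field on the zero-padded input at this output position is [0 0 0 / 0 6 8 / 0 6 1]. Elementwise product with the kernel and sum: 0·-2 + 0·-2 + 0·-1 + 0·1 + 0·-1 + 6·3 + 1·3.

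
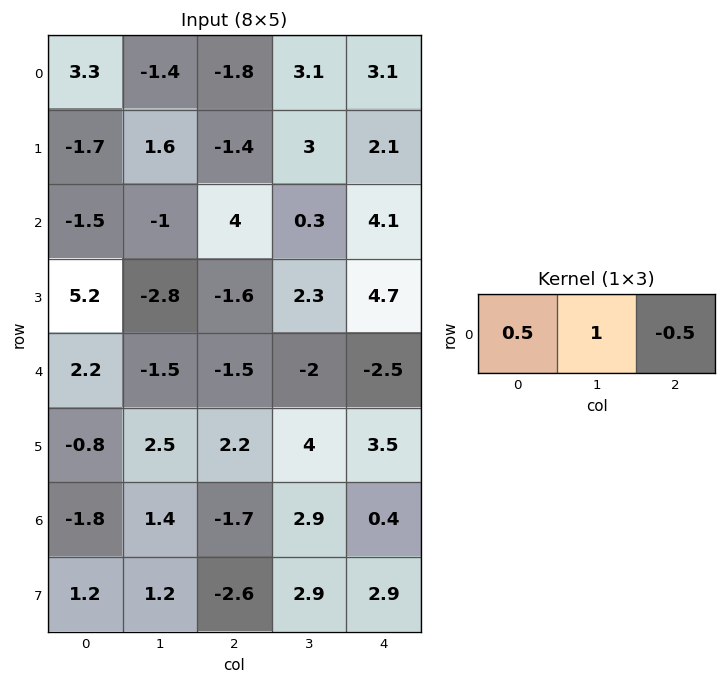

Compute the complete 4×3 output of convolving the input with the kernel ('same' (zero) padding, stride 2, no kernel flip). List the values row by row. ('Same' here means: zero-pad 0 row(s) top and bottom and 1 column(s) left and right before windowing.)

Output[0,0]: The receptive field on the zero-padded input at this output position is [0 3.3 -1.4]. Elementwise product with the kernel and sum: 0·0.5 + 3.3·1 + -1.4·-0.5.

4 -4.05 4.65
-1 3.35 4.25
2.95 -1.25 -3.5
-2.5 -2.45 1.85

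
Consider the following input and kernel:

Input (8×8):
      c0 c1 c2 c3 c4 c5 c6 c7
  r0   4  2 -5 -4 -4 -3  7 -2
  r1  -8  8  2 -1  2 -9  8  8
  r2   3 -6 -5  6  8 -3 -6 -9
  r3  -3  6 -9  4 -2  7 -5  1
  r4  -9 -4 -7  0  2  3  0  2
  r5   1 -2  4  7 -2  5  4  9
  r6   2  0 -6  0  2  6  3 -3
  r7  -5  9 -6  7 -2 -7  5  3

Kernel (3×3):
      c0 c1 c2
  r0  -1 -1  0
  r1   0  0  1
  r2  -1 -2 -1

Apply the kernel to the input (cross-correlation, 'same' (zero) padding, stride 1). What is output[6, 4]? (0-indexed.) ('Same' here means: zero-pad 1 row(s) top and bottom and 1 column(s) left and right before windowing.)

5

The receptive field on the zero-padded input at this output position is [7 -2 5 / 0 2 6 / 7 -2 -7]. Elementwise product with the kernel and sum: 7·-1 + -2·-1 + 6·1 + 7·-1 + -2·-2 + -7·-1.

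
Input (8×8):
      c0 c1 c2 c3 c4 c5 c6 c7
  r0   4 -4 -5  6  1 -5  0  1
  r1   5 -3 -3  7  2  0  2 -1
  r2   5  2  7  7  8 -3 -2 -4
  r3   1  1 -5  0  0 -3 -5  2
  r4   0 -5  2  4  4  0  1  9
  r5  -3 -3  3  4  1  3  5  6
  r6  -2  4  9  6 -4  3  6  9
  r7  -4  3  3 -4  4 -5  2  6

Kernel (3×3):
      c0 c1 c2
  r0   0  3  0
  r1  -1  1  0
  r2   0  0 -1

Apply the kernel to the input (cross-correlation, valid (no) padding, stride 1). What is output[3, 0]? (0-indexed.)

-5

The receptive field on the input at this output position is [1 1 -5 / 0 -5 2 / -3 -3 3]. Elementwise product with the kernel and sum: 1·3 + 0·-1 + -5·1 + 3·-1.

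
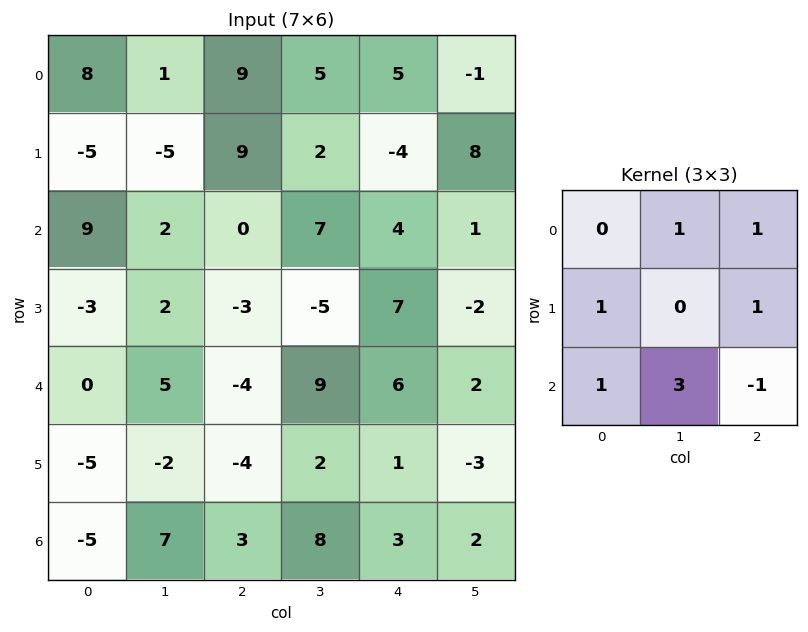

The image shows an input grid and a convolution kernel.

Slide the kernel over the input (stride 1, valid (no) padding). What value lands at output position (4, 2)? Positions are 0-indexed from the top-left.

36

The receptive field on the input at this output position is [-4 9 6 / -4 2 1 / 3 8 3]. Elementwise product with the kernel and sum: 9·1 + 6·1 + -4·1 + 1·1 + 3·1 + 8·3 + 3·-1.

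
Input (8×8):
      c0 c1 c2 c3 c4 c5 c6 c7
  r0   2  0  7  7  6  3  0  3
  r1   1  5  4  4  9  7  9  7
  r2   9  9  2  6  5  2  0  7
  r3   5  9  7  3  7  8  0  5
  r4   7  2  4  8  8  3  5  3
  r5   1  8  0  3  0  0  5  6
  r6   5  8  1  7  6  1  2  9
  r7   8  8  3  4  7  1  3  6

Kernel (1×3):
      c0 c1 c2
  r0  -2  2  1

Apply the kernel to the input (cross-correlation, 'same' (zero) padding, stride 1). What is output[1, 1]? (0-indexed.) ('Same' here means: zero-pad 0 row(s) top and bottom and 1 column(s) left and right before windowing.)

12

The receptive field on the zero-padded input at this output position is [1 5 4]. Elementwise product with the kernel and sum: 1·-2 + 5·2 + 4·1.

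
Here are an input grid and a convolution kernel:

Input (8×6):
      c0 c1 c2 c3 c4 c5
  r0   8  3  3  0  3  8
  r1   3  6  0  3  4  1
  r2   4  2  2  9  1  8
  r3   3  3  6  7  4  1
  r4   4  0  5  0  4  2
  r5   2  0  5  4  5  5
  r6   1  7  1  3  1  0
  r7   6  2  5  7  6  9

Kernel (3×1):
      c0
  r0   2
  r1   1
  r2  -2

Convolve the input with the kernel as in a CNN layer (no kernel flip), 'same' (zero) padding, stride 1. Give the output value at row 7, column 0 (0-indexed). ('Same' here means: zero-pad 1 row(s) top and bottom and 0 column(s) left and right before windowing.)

The receptive field on the zero-padded input at this output position is [1 / 6 / 0]. Elementwise product with the kernel and sum: 1·2 + 6·1 + 0·-2.

8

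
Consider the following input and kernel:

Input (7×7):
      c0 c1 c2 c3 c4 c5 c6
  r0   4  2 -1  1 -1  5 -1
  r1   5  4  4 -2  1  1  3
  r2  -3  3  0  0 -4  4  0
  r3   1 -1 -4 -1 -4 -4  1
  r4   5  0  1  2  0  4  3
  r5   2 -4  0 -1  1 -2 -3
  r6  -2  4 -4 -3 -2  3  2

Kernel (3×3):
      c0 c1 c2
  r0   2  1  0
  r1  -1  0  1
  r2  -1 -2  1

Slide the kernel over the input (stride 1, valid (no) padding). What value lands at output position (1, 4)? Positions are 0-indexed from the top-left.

20

The receptive field on the input at this output position is [1 1 3 / -4 4 0 / -4 -4 1]. Elementwise product with the kernel and sum: 1·2 + 1·1 + -4·-1 + 0·1 + -4·-1 + -4·-2 + 1·1.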